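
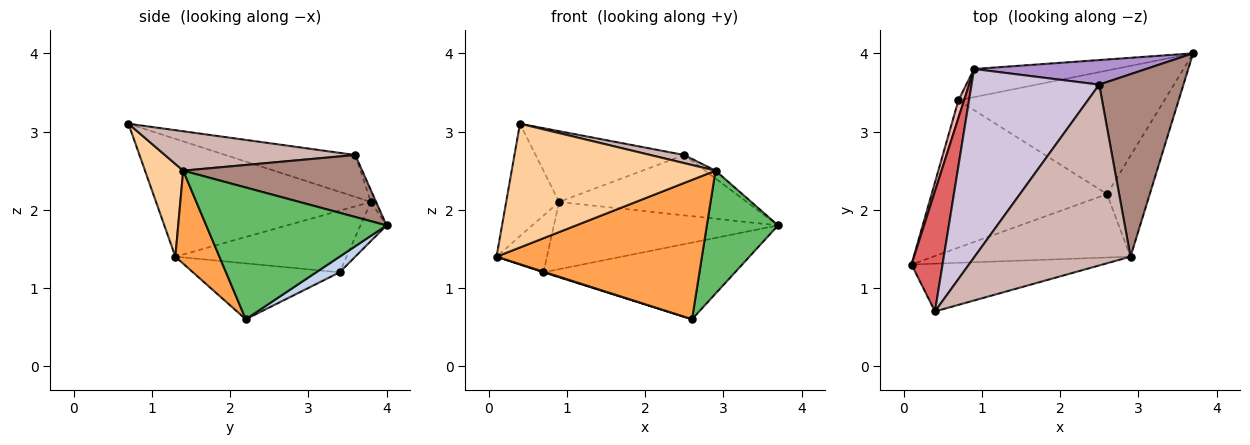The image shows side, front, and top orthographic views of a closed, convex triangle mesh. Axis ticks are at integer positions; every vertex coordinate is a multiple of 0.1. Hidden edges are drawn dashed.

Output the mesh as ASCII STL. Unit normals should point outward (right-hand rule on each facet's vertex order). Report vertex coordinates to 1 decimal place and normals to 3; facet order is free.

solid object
 facet normal -0.303 -0.004 -0.953
  outer loop
   vertex 0.7 3.4 1.2
   vertex 2.6 2.2 0.6
   vertex 0.1 1.3 1.4
  endloop
 endfacet
 facet normal 0.064 0.526 -0.848
  outer loop
   vertex 0.7 3.4 1.2
   vertex 3.7 4.0 1.8
   vertex 2.6 2.2 0.6
  endloop
 endfacet
 facet normal 0.192 -0.893 -0.406
  outer loop
   vertex 2.9 1.4 2.5
   vertex 0.1 1.3 1.4
   vertex 2.6 2.2 0.6
  endloop
 endfacet
 facet normal 0.172 -0.919 -0.355
  outer loop
   vertex 2.9 1.4 2.5
   vertex 0.4 0.7 3.1
   vertex 0.1 1.3 1.4
  endloop
 endfacet
 facet normal 0.890 -0.352 -0.289
  outer loop
   vertex 2.9 1.4 2.5
   vertex 2.6 2.2 0.6
   vertex 3.7 4.0 1.8
  endloop
 endfacet
 facet normal -0.107 0.917 -0.384
  outer loop
   vertex 0.9 3.8 2.1
   vertex 3.7 4.0 1.8
   vertex 0.7 3.4 1.2
  endloop
 endfacet
 facet normal -0.941 0.232 0.248
  outer loop
   vertex 0.9 3.8 2.1
   vertex 0.1 1.3 1.4
   vertex 0.4 0.7 3.1
  endloop
 endfacet
 facet normal -0.956 0.281 0.087
  outer loop
   vertex 0.9 3.8 2.1
   vertex 0.7 3.4 1.2
   vertex 0.1 1.3 1.4
  endloop
 endfacet
 facet normal -0.026 0.926 0.377
  outer loop
   vertex 2.5 3.6 2.7
   vertex 3.7 4.0 1.8
   vertex 0.9 3.8 2.1
  endloop
 endfacet
 facet normal -0.294 0.336 0.895
  outer loop
   vertex 2.5 3.6 2.7
   vertex 0.9 3.8 2.1
   vertex 0.4 0.7 3.1
  endloop
 endfacet
 facet normal 0.592 0.035 0.805
  outer loop
   vertex 2.5 3.6 2.7
   vertex 2.9 1.4 2.5
   vertex 3.7 4.0 1.8
  endloop
 endfacet
 facet normal 0.245 -0.044 0.969
  outer loop
   vertex 2.5 3.6 2.7
   vertex 0.4 0.7 3.1
   vertex 2.9 1.4 2.5
  endloop
 endfacet
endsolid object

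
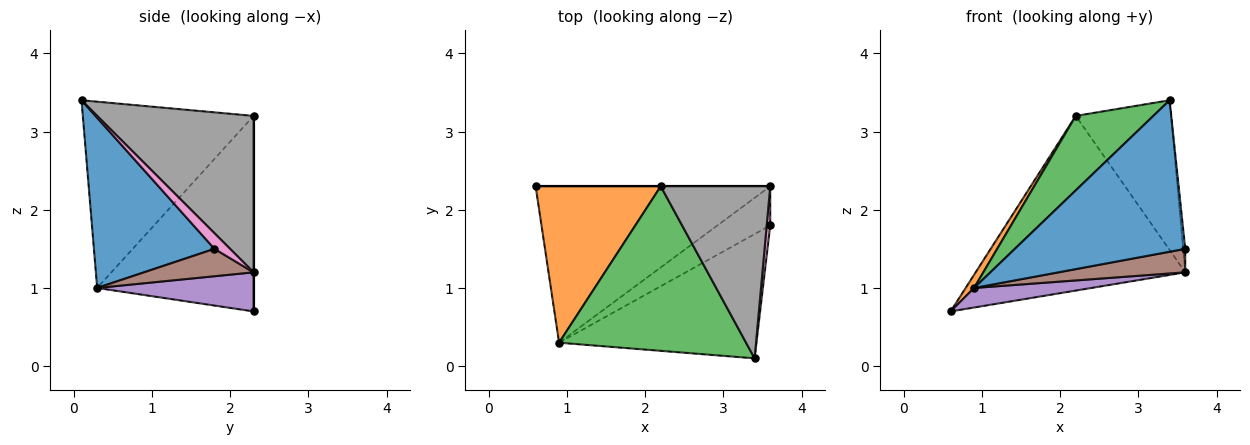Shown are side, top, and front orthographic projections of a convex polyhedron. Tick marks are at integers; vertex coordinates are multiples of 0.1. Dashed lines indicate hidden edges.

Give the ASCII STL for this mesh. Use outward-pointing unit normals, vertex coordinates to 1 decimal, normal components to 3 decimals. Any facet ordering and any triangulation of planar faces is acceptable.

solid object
 facet normal 0.480 -0.678 -0.556
  outer loop
   vertex 0.9 0.3 1.0
   vertex 3.6 1.8 1.5
   vertex 3.4 0.1 3.4
  endloop
 endfacet
 facet normal -0.841 -0.045 0.538
  outer loop
   vertex 2.2 2.3 3.2
   vertex 0.6 2.3 0.7
   vertex 0.9 0.3 1.0
  endloop
 endfacet
 facet normal -0.672 -0.305 0.675
  outer loop
   vertex 2.2 2.3 3.2
   vertex 0.9 0.3 1.0
   vertex 3.4 0.1 3.4
  endloop
 endfacet
 facet normal 0.000 1.000 0.000
  outer loop
   vertex 3.6 2.3 1.2
   vertex 0.6 2.3 0.7
   vertex 2.2 2.3 3.2
  endloop
 endfacet
 facet normal 0.163 -0.122 -0.979
  outer loop
   vertex 3.6 2.3 1.2
   vertex 0.9 0.3 1.0
   vertex 0.6 2.3 0.7
  endloop
 endfacet
 facet normal 0.406 -0.470 -0.784
  outer loop
   vertex 3.6 2.3 1.2
   vertex 3.6 1.8 1.5
   vertex 0.9 0.3 1.0
  endloop
 endfacet
 facet normal 0.967 0.132 0.220
  outer loop
   vertex 3.6 2.3 1.2
   vertex 3.4 0.1 3.4
   vertex 3.6 1.8 1.5
  endloop
 endfacet
 facet normal 0.733 0.446 0.513
  outer loop
   vertex 3.6 2.3 1.2
   vertex 2.2 2.3 3.2
   vertex 3.4 0.1 3.4
  endloop
 endfacet
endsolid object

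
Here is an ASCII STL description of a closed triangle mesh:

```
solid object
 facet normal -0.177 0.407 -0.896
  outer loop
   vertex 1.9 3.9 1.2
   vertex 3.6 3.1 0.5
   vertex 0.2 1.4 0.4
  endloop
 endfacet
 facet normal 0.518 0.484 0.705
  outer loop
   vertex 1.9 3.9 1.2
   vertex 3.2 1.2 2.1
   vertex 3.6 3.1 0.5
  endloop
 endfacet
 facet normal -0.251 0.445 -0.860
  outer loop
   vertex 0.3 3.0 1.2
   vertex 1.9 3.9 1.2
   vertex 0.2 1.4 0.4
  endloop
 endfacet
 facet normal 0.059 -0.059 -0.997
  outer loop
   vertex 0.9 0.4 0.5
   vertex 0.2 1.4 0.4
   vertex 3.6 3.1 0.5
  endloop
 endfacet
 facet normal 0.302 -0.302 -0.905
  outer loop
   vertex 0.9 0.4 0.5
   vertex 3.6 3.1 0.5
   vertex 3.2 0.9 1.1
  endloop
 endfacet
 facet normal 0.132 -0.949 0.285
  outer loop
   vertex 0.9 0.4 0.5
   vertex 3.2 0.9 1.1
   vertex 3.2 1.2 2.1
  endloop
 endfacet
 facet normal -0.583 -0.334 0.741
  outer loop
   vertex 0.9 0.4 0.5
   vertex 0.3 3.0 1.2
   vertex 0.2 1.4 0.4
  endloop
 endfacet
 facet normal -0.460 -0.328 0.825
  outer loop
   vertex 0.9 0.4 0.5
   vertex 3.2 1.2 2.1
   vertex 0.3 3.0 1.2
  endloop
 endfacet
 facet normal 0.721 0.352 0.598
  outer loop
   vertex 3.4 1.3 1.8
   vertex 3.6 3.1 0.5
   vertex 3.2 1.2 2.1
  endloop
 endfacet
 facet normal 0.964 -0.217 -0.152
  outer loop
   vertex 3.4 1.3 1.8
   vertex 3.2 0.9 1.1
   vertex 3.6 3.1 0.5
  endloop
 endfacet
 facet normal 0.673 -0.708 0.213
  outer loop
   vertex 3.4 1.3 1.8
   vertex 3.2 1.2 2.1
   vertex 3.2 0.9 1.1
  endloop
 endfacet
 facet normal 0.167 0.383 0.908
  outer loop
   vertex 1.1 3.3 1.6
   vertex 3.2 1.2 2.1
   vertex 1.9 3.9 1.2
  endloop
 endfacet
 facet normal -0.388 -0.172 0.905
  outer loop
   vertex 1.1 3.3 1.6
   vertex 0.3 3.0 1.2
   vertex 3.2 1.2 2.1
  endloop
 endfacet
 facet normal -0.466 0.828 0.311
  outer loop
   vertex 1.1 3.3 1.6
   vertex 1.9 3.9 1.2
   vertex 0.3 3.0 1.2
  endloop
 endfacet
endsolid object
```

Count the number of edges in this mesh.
21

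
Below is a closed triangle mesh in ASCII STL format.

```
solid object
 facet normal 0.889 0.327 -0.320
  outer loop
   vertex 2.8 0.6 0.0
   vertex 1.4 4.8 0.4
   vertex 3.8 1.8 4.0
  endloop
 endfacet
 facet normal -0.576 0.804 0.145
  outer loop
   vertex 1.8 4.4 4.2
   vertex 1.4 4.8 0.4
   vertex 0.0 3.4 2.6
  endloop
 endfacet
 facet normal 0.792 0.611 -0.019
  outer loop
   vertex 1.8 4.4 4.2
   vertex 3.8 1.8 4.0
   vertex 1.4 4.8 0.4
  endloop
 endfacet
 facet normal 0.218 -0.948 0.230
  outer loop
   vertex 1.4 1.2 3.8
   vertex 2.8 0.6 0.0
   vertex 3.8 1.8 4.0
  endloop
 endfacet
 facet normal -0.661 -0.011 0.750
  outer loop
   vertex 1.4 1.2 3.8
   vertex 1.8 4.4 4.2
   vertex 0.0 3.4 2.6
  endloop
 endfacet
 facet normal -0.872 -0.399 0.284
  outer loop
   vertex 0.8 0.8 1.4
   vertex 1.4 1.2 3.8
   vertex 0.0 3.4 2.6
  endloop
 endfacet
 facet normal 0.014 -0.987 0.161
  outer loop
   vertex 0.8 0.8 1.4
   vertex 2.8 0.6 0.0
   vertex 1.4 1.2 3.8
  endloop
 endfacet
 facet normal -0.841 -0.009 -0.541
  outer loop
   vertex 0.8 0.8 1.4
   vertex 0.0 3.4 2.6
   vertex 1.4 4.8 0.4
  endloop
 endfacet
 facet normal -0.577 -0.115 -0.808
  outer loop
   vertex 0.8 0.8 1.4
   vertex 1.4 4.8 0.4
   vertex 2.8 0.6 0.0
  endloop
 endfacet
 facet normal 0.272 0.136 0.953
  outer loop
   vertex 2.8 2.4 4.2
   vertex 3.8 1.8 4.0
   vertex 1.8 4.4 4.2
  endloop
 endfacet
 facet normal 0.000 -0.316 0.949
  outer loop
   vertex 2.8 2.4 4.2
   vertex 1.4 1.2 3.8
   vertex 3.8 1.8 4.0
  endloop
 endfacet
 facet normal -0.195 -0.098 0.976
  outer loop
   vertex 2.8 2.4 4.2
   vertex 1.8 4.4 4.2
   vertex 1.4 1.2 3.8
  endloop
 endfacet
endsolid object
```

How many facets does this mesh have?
12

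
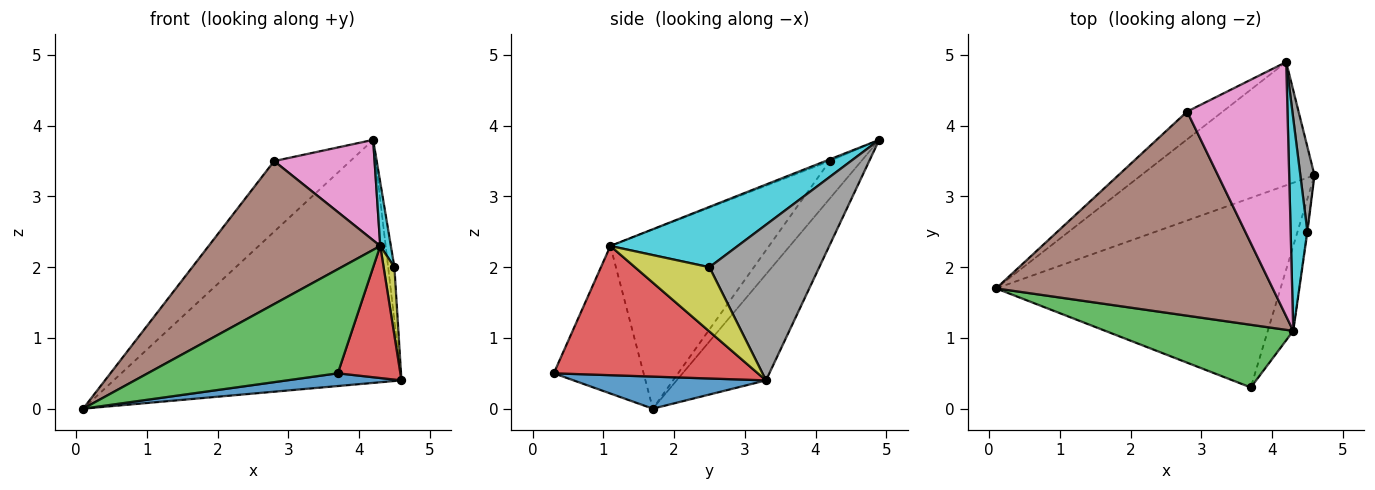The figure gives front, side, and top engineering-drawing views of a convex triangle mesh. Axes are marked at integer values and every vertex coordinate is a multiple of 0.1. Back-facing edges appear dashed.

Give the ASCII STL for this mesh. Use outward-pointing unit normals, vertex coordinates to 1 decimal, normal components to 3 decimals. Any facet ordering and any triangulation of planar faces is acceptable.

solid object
 facet normal 0.112 -0.067 -0.991
  outer loop
   vertex 3.7 0.3 0.5
   vertex 0.1 1.7 0.0
   vertex 4.6 3.3 0.4
  endloop
 endfacet
 facet normal -0.267 0.860 -0.436
  outer loop
   vertex 4.2 4.9 3.8
   vertex 4.6 3.3 0.4
   vertex 0.1 1.7 0.0
  endloop
 endfacet
 facet normal -0.375 -0.794 0.478
  outer loop
   vertex 4.3 1.1 2.3
   vertex 0.1 1.7 0.0
   vertex 3.7 0.3 0.5
  endloop
 endfacet
 facet normal 0.940 -0.288 -0.185
  outer loop
   vertex 4.3 1.1 2.3
   vertex 3.7 0.3 0.5
   vertex 4.6 3.3 0.4
  endloop
 endfacet
 facet normal -0.361 0.868 -0.342
  outer loop
   vertex 2.8 4.2 3.5
   vertex 4.2 4.9 3.8
   vertex 0.1 1.7 0.0
  endloop
 endfacet
 facet normal -0.469 -0.507 0.724
  outer loop
   vertex 2.8 4.2 3.5
   vertex 0.1 1.7 0.0
   vertex 4.3 1.1 2.3
  endloop
 endfacet
 facet normal -0.016 -0.367 0.930
  outer loop
   vertex 2.8 4.2 3.5
   vertex 4.3 1.1 2.3
   vertex 4.2 4.9 3.8
  endloop
 endfacet
 facet normal 0.994 0.056 0.090
  outer loop
   vertex 4.5 2.5 2.0
   vertex 4.6 3.3 0.4
   vertex 4.2 4.9 3.8
  endloop
 endfacet
 facet normal 0.990 -0.143 -0.010
  outer loop
   vertex 4.5 2.5 2.0
   vertex 4.3 1.1 2.3
   vertex 4.6 3.3 0.4
  endloop
 endfacet
 facet normal 0.960 -0.080 0.267
  outer loop
   vertex 4.5 2.5 2.0
   vertex 4.2 4.9 3.8
   vertex 4.3 1.1 2.3
  endloop
 endfacet
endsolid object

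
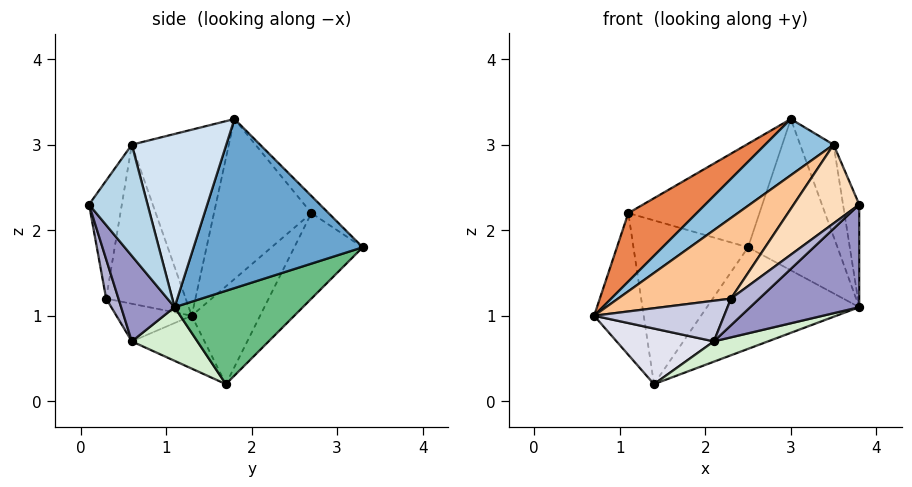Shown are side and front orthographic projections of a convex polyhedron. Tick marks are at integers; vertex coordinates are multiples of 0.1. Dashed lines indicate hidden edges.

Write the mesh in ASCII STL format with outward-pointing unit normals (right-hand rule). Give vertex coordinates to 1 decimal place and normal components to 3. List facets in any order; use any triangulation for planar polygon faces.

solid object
 facet normal 0.871 0.461 0.170
  outer loop
   vertex 3.8 1.1 1.1
   vertex 2.5 3.3 1.8
   vertex 3.0 1.8 3.3
  endloop
 endfacet
 facet normal -0.595 -0.419 0.686
  outer loop
   vertex 3.5 0.6 3.0
   vertex 3.0 1.8 3.3
   vertex 0.7 1.3 1.0
  endloop
 endfacet
 facet normal 0.941 0.261 0.217
  outer loop
   vertex 3.5 0.6 3.0
   vertex 3.8 0.1 2.3
   vertex 3.8 1.1 1.1
  endloop
 endfacet
 facet normal 0.917 0.325 0.230
  outer loop
   vertex 3.5 0.6 3.0
   vertex 3.8 1.1 1.1
   vertex 3.0 1.8 3.3
  endloop
 endfacet
 facet normal -0.595 -0.418 0.686
  outer loop
   vertex 1.1 2.7 2.2
   vertex 0.7 1.3 1.0
   vertex 3.0 1.8 3.3
  endloop
 endfacet
 facet normal -0.090 0.689 0.719
  outer loop
   vertex 1.1 2.7 2.2
   vertex 3.0 1.8 3.3
   vertex 2.5 3.3 1.8
  endloop
 endfacet
 facet normal -0.511 -0.725 0.462
  outer loop
   vertex 2.3 0.3 1.2
   vertex 3.5 0.6 3.0
   vertex 0.7 1.3 1.0
  endloop
 endfacet
 facet normal -0.408 -0.816 0.408
  outer loop
   vertex 2.3 0.3 1.2
   vertex 3.8 0.1 2.3
   vertex 3.5 0.6 3.0
  endloop
 endfacet
 facet normal 0.411 0.488 -0.770
  outer loop
   vertex 1.4 1.7 0.2
   vertex 2.5 3.3 1.8
   vertex 3.8 1.1 1.1
  endloop
 endfacet
 facet normal -0.748 0.542 -0.383
  outer loop
   vertex 1.4 1.7 0.2
   vertex 0.7 1.3 1.0
   vertex 1.1 2.7 2.2
  endloop
 endfacet
 facet normal -0.457 0.766 -0.452
  outer loop
   vertex 1.4 1.7 0.2
   vertex 1.1 2.7 2.2
   vertex 2.5 3.3 1.8
  endloop
 endfacet
 facet normal 0.288 -0.238 -0.927
  outer loop
   vertex 2.1 0.6 0.7
   vertex 1.4 1.7 0.2
   vertex 3.8 1.1 1.1
  endloop
 endfacet
 facet normal 0.352 -0.719 -0.599
  outer loop
   vertex 2.1 0.6 0.7
   vertex 3.8 1.1 1.1
   vertex 3.8 0.1 2.3
  endloop
 endfacet
 facet normal 0.325 -0.748 -0.579
  outer loop
   vertex 2.1 0.6 0.7
   vertex 3.8 0.1 2.3
   vertex 2.3 0.3 1.2
  endloop
 endfacet
 facet normal -0.477 -0.825 -0.304
  outer loop
   vertex 2.1 0.6 0.7
   vertex 2.3 0.3 1.2
   vertex 0.7 1.3 1.0
  endloop
 endfacet
 facet normal -0.440 -0.588 -0.679
  outer loop
   vertex 2.1 0.6 0.7
   vertex 0.7 1.3 1.0
   vertex 1.4 1.7 0.2
  endloop
 endfacet
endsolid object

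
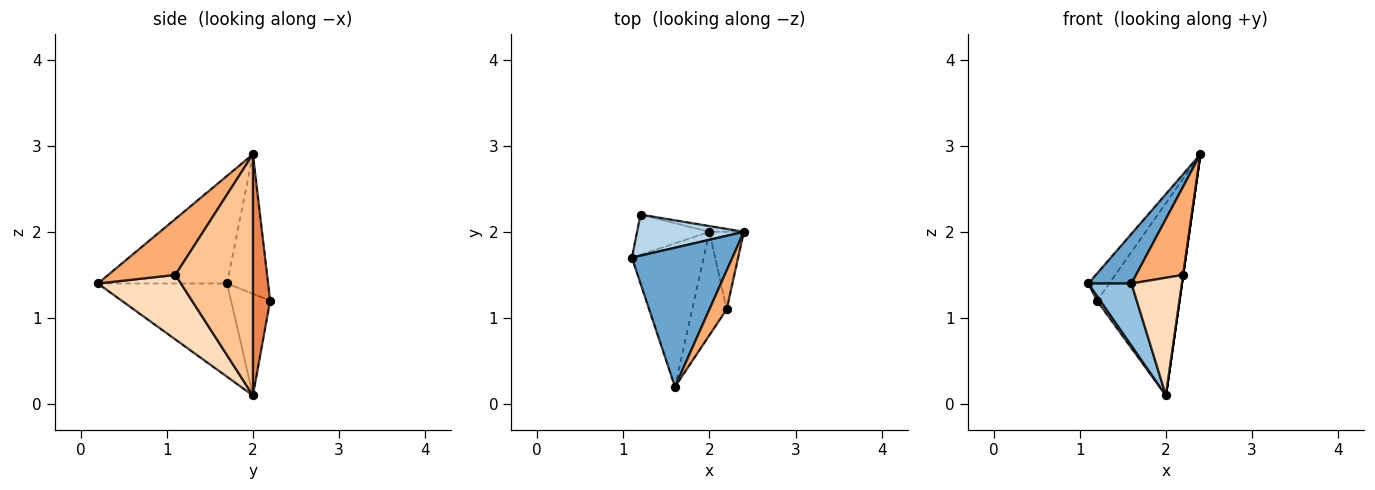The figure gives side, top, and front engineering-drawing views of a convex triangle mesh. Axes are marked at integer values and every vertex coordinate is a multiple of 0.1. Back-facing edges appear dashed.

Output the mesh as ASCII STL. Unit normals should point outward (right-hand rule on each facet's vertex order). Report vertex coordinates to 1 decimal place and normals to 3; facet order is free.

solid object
 facet normal -0.710 -0.237 0.663
  outer loop
   vertex 1.6 0.2 1.4
   vertex 2.4 2.0 2.9
   vertex 1.1 1.7 1.4
  endloop
 endfacet
 facet normal -0.766 -0.255 -0.589
  outer loop
   vertex 2.0 2.0 0.1
   vertex 1.6 0.2 1.4
   vertex 1.1 1.7 1.4
  endloop
 endfacet
 facet normal -0.737 0.373 0.564
  outer loop
   vertex 1.2 2.2 1.2
   vertex 1.1 1.7 1.4
   vertex 2.4 2.0 2.9
  endloop
 endfacet
 facet normal -0.813 -0.069 -0.579
  outer loop
   vertex 1.2 2.2 1.2
   vertex 2.0 2.0 0.1
   vertex 1.1 1.7 1.4
  endloop
 endfacet
 facet normal 0.204 0.978 -0.029
  outer loop
   vertex 1.2 2.2 1.2
   vertex 2.4 2.0 2.9
   vertex 2.0 2.0 0.1
  endloop
 endfacet
 facet normal 0.794 -0.557 0.244
  outer loop
   vertex 2.2 1.1 1.5
   vertex 2.4 2.0 2.9
   vertex 1.6 0.2 1.4
  endloop
 endfacet
 facet normal 0.990 0.000 -0.141
  outer loop
   vertex 2.2 1.1 1.5
   vertex 2.0 2.0 0.1
   vertex 2.4 2.0 2.9
  endloop
 endfacet
 facet normal 0.778 -0.472 -0.415
  outer loop
   vertex 2.2 1.1 1.5
   vertex 1.6 0.2 1.4
   vertex 2.0 2.0 0.1
  endloop
 endfacet
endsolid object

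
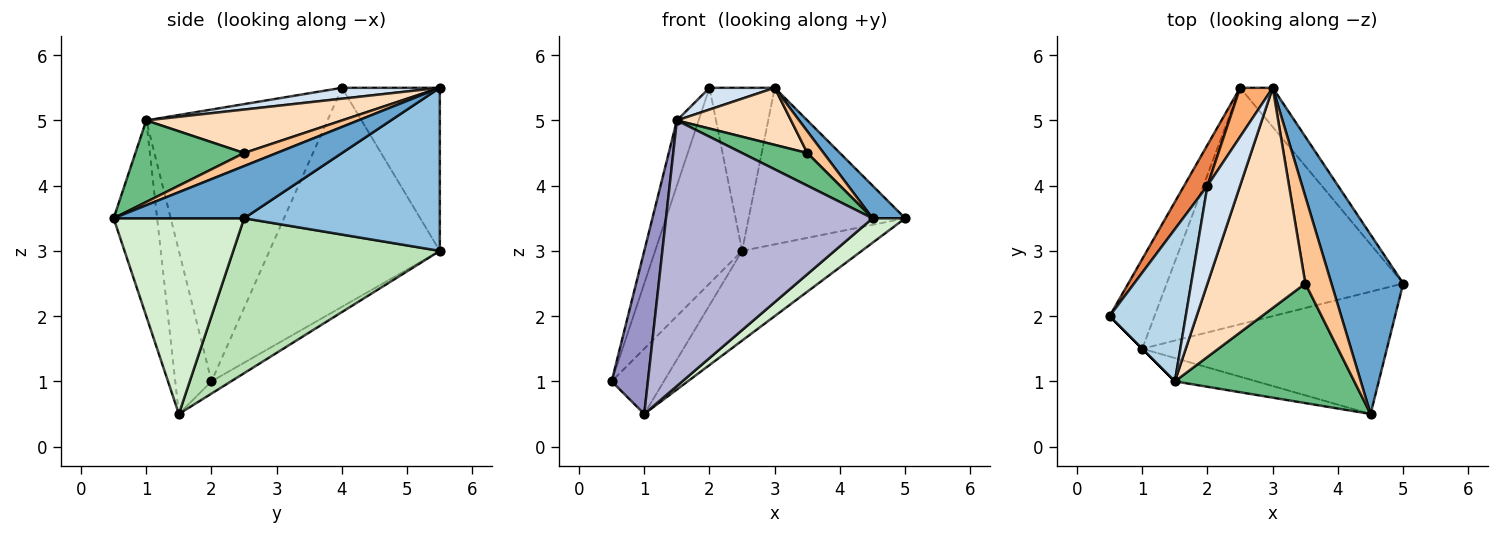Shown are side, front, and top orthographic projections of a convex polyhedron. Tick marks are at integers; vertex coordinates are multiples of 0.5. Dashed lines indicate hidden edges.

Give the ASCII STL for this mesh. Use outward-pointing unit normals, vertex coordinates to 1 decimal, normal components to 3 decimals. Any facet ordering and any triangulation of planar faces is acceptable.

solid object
 facet normal 0.582 -0.145 0.800
  outer loop
   vertex 4.5 0.5 3.5
   vertex 5.0 2.5 3.5
   vertex 3.0 5.5 5.5
  endloop
 endfacet
 facet normal 0.772 0.617 -0.154
  outer loop
   vertex 2.5 5.5 3.0
   vertex 3.0 5.5 5.5
   vertex 5.0 2.5 3.5
  endloop
 endfacet
 facet normal -0.957 0.115 0.268
  outer loop
   vertex 2.0 4.0 5.5
   vertex 0.5 2.0 1.0
   vertex 1.5 1.0 5.0
  endloop
 endfacet
 facet normal 0.309 -0.206 0.928
  outer loop
   vertex 2.0 4.0 5.5
   vertex 1.5 1.0 5.0
   vertex 3.0 5.5 5.5
  endloop
 endfacet
 facet normal -0.887 0.453 0.094
  outer loop
   vertex 2.0 4.0 5.5
   vertex 2.5 5.5 3.0
   vertex 0.5 2.0 1.0
  endloop
 endfacet
 facet normal -0.821 0.547 0.164
  outer loop
   vertex 2.0 4.0 5.5
   vertex 3.0 5.5 5.5
   vertex 2.5 5.5 3.0
  endloop
 endfacet
 facet normal 0.436 -0.218 0.873
  outer loop
   vertex 3.5 2.5 4.5
   vertex 4.5 0.5 3.5
   vertex 3.0 5.5 5.5
  endloop
 endfacet
 facet normal 0.395 -0.231 0.889
  outer loop
   vertex 3.5 2.5 4.5
   vertex 3.0 5.5 5.5
   vertex 1.5 1.0 5.0
  endloop
 endfacet
 facet normal 0.402 -0.241 0.884
  outer loop
   vertex 3.5 2.5 4.5
   vertex 1.5 1.0 5.0
   vertex 4.5 0.5 3.5
  endloop
 endfacet
 facet normal -0.215 0.574 -0.790
  outer loop
   vertex 1.0 1.5 0.5
   vertex 0.5 2.0 1.0
   vertex 2.5 5.5 3.0
  endloop
 endfacet
 facet normal 0.522 0.302 -0.797
  outer loop
   vertex 1.0 1.5 0.5
   vertex 2.5 5.5 3.0
   vertex 5.0 2.5 3.5
  endloop
 endfacet
 facet normal 0.617 -0.154 -0.772
  outer loop
   vertex 1.0 1.5 0.5
   vertex 5.0 2.5 3.5
   vertex 4.5 0.5 3.5
  endloop
 endfacet
 facet normal -0.707 -0.707 0.000
  outer loop
   vertex 1.0 1.5 0.5
   vertex 1.5 1.0 5.0
   vertex 0.5 2.0 1.0
  endloop
 endfacet
 facet normal -0.205 -0.975 -0.086
  outer loop
   vertex 1.0 1.5 0.5
   vertex 4.5 0.5 3.5
   vertex 1.5 1.0 5.0
  endloop
 endfacet
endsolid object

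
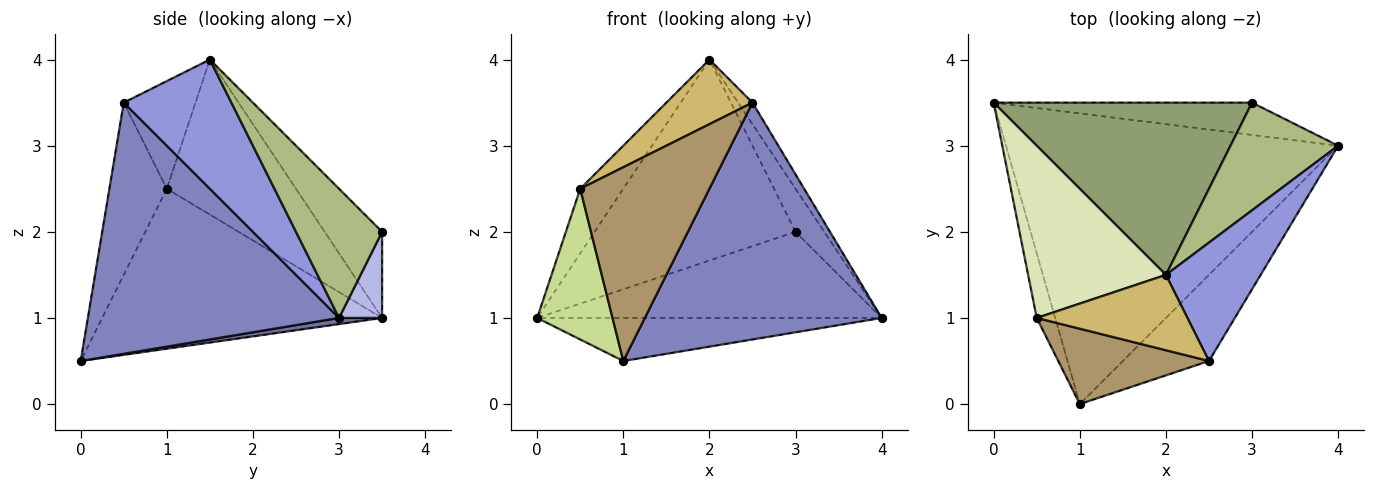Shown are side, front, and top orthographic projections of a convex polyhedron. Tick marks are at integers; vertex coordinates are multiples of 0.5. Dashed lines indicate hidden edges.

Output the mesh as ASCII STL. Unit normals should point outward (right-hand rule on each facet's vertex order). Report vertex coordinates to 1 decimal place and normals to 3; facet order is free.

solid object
 facet normal 0.018 0.147 -0.989
  outer loop
   vertex 1.0 0.0 0.5
   vertex 0.0 3.5 1.0
   vertex 4.0 3.0 1.0
  endloop
 endfacet
 facet normal 0.706 -0.666 -0.242
  outer loop
   vertex 2.5 0.5 3.5
   vertex 1.0 0.0 0.5
   vertex 4.0 3.0 1.0
  endloop
 endfacet
 facet normal 0.802 0.107 0.588
  outer loop
   vertex 2.5 0.5 3.5
   vertex 4.0 3.0 1.0
   vertex 2.0 1.5 4.0
  endloop
 endfacet
 facet normal 0.116 0.930 -0.349
  outer loop
   vertex 3.0 3.5 2.0
   vertex 4.0 3.0 1.0
   vertex 0.0 3.5 1.0
  endloop
 endfacet
 facet normal -0.212 0.742 0.636
  outer loop
   vertex 3.0 3.5 2.0
   vertex 0.0 3.5 1.0
   vertex 2.0 1.5 4.0
  endloop
 endfacet
 facet normal 0.744 0.248 0.620
  outer loop
   vertex 3.0 3.5 2.0
   vertex 2.0 1.5 4.0
   vertex 4.0 3.0 1.0
  endloop
 endfacet
 facet normal -0.960 -0.258 -0.111
  outer loop
   vertex 0.5 1.0 2.5
   vertex 0.0 3.5 1.0
   vertex 1.0 0.0 0.5
  endloop
 endfacet
 facet normal -0.725 0.242 0.645
  outer loop
   vertex 0.5 1.0 2.5
   vertex 2.0 1.5 4.0
   vertex 0.0 3.5 1.0
  endloop
 endfacet
 facet normal -0.383 -0.861 0.335
  outer loop
   vertex 0.5 1.0 2.5
   vertex 1.0 0.0 0.5
   vertex 2.5 0.5 3.5
  endloop
 endfacet
 facet normal -0.477 -0.572 0.667
  outer loop
   vertex 0.5 1.0 2.5
   vertex 2.5 0.5 3.5
   vertex 2.0 1.5 4.0
  endloop
 endfacet
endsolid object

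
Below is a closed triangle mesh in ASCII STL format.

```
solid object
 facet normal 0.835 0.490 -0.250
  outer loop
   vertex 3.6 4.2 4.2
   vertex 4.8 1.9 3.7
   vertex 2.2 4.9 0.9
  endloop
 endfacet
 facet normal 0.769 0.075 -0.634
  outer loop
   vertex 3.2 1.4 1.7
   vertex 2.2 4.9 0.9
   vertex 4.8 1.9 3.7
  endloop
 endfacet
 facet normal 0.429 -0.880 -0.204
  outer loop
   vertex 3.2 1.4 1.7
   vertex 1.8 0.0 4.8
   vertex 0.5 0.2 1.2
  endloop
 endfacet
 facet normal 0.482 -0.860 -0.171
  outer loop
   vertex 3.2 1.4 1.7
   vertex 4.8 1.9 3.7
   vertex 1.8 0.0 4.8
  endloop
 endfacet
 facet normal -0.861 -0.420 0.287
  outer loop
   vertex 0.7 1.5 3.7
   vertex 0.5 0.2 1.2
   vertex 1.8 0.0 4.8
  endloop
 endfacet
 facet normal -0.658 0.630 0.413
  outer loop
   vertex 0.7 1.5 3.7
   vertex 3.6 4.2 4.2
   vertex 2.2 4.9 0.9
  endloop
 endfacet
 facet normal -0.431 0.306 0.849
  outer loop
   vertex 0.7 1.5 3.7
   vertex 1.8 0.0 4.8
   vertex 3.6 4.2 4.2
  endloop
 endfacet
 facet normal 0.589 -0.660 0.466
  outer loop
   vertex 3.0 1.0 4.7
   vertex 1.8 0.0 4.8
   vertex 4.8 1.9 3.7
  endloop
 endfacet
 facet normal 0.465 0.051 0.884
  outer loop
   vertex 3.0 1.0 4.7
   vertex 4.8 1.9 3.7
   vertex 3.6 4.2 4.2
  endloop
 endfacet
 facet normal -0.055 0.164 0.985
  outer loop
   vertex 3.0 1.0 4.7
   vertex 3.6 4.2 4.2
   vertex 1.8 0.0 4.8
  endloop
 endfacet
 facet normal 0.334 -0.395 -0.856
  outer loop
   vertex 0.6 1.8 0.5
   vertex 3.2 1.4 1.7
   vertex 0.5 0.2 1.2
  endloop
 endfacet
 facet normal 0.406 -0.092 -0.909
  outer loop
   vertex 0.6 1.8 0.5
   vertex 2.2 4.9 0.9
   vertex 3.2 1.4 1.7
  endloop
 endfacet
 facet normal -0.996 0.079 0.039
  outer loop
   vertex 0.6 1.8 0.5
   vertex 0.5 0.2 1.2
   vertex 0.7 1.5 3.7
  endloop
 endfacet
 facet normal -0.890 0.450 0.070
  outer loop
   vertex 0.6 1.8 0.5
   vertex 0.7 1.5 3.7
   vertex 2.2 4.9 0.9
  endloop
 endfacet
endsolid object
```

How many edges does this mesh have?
21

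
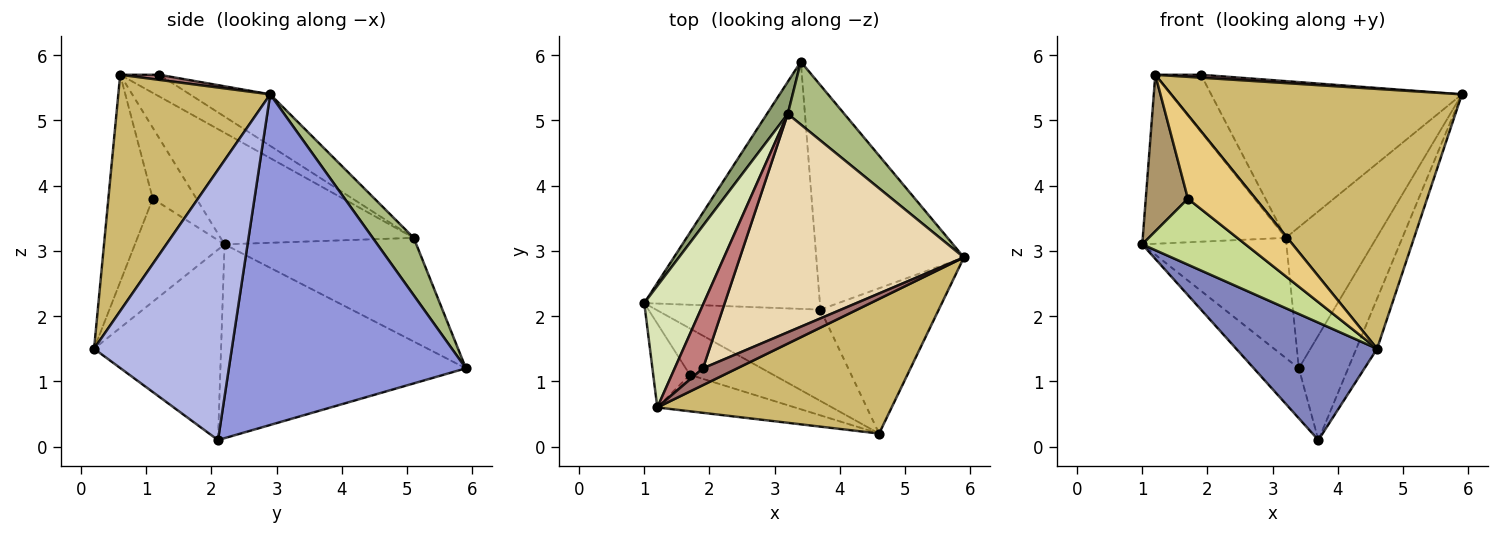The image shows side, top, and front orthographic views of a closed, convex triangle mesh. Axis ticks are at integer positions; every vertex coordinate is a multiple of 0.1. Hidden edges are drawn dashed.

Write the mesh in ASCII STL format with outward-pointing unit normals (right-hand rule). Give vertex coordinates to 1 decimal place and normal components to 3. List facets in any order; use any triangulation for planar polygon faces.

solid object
 facet normal -0.734 0.135 -0.665
  outer loop
   vertex 3.7 2.1 0.1
   vertex 1.0 2.2 3.1
   vertex 3.4 5.9 1.2
  endloop
 endfacet
 facet normal -0.580 -0.643 -0.500
  outer loop
   vertex 3.7 2.1 0.1
   vertex 4.6 0.2 1.5
   vertex 1.0 2.2 3.1
  endloop
 endfacet
 facet normal 0.897 0.187 -0.401
  outer loop
   vertex 3.7 2.1 0.1
   vertex 3.4 5.9 1.2
   vertex 5.9 2.9 5.4
  endloop
 endfacet
 facet normal 0.907 0.137 -0.397
  outer loop
   vertex 3.7 2.1 0.1
   vertex 5.9 2.9 5.4
   vertex 4.6 0.2 1.5
  endloop
 endfacet
 facet normal -0.789 0.593 0.158
  outer loop
   vertex 3.2 5.1 3.2
   vertex 3.4 5.9 1.2
   vertex 1.0 2.2 3.1
  endloop
 endfacet
 facet normal 0.382 0.844 0.376
  outer loop
   vertex 3.2 5.1 3.2
   vertex 5.9 2.9 5.4
   vertex 3.4 5.9 1.2
  endloop
 endfacet
 facet normal -0.579 -0.667 -0.469
  outer loop
   vertex 1.7 1.1 3.8
   vertex 1.0 2.2 3.1
   vertex 4.6 0.2 1.5
  endloop
 endfacet
 facet normal -0.739 0.547 0.393
  outer loop
   vertex 1.2 0.6 5.7
   vertex 3.2 5.1 3.2
   vertex 1.0 2.2 3.1
  endloop
 endfacet
 facet normal -0.674 -0.651 -0.349
  outer loop
   vertex 1.2 0.6 5.7
   vertex 1.0 2.2 3.1
   vertex 1.7 1.1 3.8
  endloop
 endfacet
 facet normal 0.421 -0.805 0.417
  outer loop
   vertex 1.2 0.6 5.7
   vertex 4.6 0.2 1.5
   vertex 5.9 2.9 5.4
  endloop
 endfacet
 facet normal -0.515 -0.786 -0.342
  outer loop
   vertex 1.2 0.6 5.7
   vertex 1.7 1.1 3.8
   vertex 4.6 0.2 1.5
  endloop
 endfacet
 facet normal -0.184 0.573 0.799
  outer loop
   vertex 1.9 1.2 5.7
   vertex 5.9 2.9 5.4
   vertex 3.2 5.1 3.2
  endloop
 endfacet
 facet normal 0.145 -0.169 0.975
  outer loop
   vertex 1.9 1.2 5.7
   vertex 1.2 0.6 5.7
   vertex 5.9 2.9 5.4
  endloop
 endfacet
 facet normal -0.497 0.580 0.646
  outer loop
   vertex 1.9 1.2 5.7
   vertex 3.2 5.1 3.2
   vertex 1.2 0.6 5.7
  endloop
 endfacet
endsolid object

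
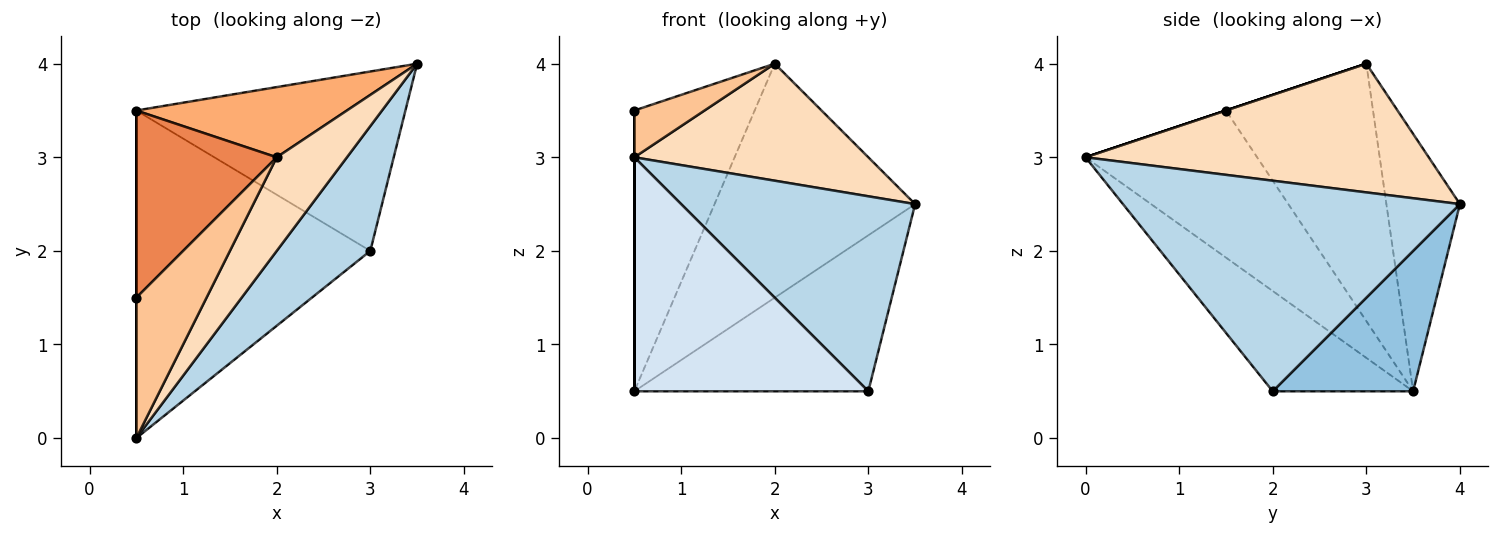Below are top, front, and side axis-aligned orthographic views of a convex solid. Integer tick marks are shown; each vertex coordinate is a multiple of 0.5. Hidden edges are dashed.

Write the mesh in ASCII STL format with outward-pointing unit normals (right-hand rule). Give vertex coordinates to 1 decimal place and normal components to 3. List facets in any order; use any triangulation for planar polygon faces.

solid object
 facet normal -1.000 0.000 0.000
  outer loop
   vertex 0.5 0.0 3.0
   vertex 0.5 1.5 3.5
   vertex 0.5 3.5 0.5
  endloop
 endfacet
 facet normal 0.366 0.611 -0.702
  outer loop
   vertex 3.0 2.0 0.5
   vertex 0.5 3.5 0.5
   vertex 3.5 4.0 2.5
  endloop
 endfacet
 facet normal 0.772 -0.536 0.343
  outer loop
   vertex 3.0 2.0 0.5
   vertex 3.5 4.0 2.5
   vertex 0.5 0.0 3.0
  endloop
 endfacet
 facet normal -0.329 -0.549 -0.768
  outer loop
   vertex 3.0 2.0 0.5
   vertex 0.5 0.0 3.0
   vertex 0.5 3.5 0.5
  endloop
 endfacet
 facet normal -0.713 0.583 0.389
  outer loop
   vertex 2.0 3.0 4.0
   vertex 0.5 3.5 0.5
   vertex 0.5 1.5 3.5
  endloop
 endfacet
 facet normal -0.331 0.904 0.271
  outer loop
   vertex 2.0 3.0 4.0
   vertex 3.5 4.0 2.5
   vertex 0.5 3.5 0.5
  endloop
 endfacet
 facet normal 0.000 -0.316 0.949
  outer loop
   vertex 2.0 3.0 4.0
   vertex 0.5 1.5 3.5
   vertex 0.5 0.0 3.0
  endloop
 endfacet
 facet normal 0.753 -0.514 0.411
  outer loop
   vertex 2.0 3.0 4.0
   vertex 0.5 0.0 3.0
   vertex 3.5 4.0 2.5
  endloop
 endfacet
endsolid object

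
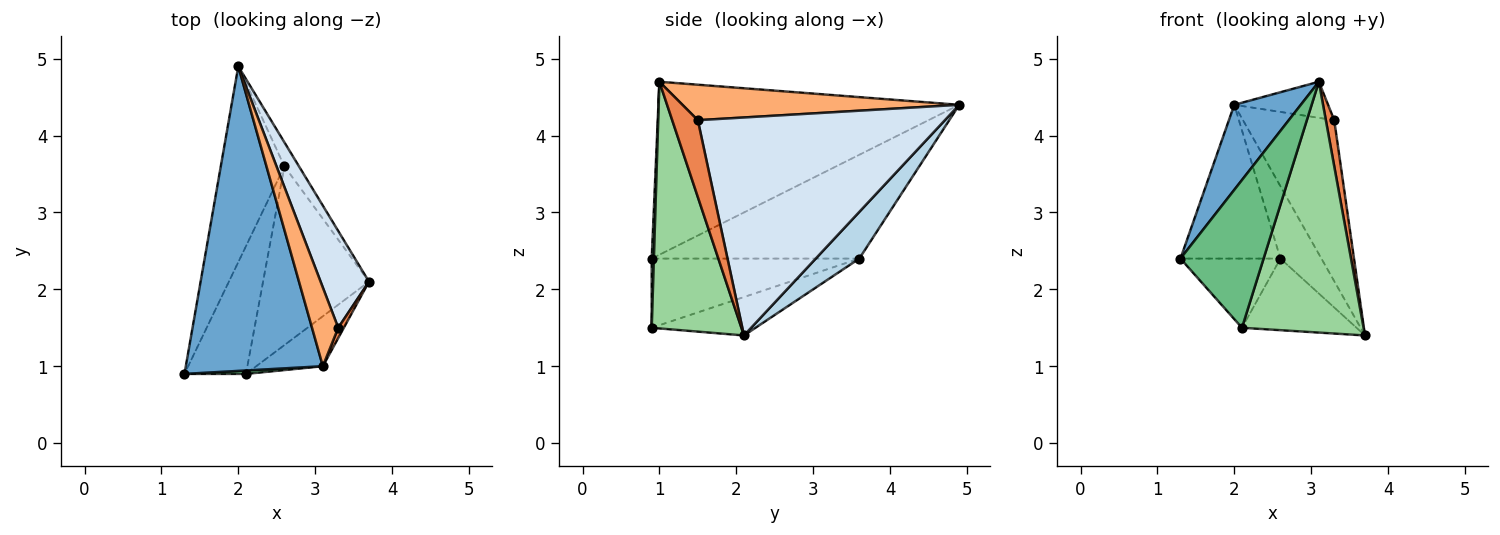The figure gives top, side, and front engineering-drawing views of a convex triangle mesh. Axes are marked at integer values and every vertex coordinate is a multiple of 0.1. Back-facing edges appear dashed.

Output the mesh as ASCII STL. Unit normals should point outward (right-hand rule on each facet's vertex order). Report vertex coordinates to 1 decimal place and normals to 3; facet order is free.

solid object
 facet normal -0.772 -0.171 0.612
  outer loop
   vertex 3.1 1.0 4.7
   vertex 2.0 4.9 4.4
   vertex 1.3 0.9 2.4
  endloop
 endfacet
 facet normal -0.789 0.380 -0.483
  outer loop
   vertex 2.6 3.6 2.4
   vertex 1.3 0.9 2.4
   vertex 2.0 4.9 4.4
  endloop
 endfacet
 facet normal 0.710 0.668 -0.221
  outer loop
   vertex 2.6 3.6 2.4
   vertex 2.0 4.9 4.4
   vertex 3.7 2.1 1.4
  endloop
 endfacet
 facet normal 0.918 0.339 0.204
  outer loop
   vertex 3.3 1.5 4.2
   vertex 3.7 2.1 1.4
   vertex 2.0 4.9 4.4
  endloop
 endfacet
 facet normal 0.948 -0.310 0.069
  outer loop
   vertex 3.3 1.5 4.2
   vertex 3.1 1.0 4.7
   vertex 3.7 2.1 1.4
  endloop
 endfacet
 facet normal 0.776 0.263 0.573
  outer loop
   vertex 3.3 1.5 4.2
   vertex 2.0 4.9 4.4
   vertex 3.1 1.0 4.7
  endloop
 endfacet
 facet normal -0.703 0.339 -0.625
  outer loop
   vertex 2.1 0.9 1.5
   vertex 1.3 0.9 2.4
   vertex 2.6 3.6 2.4
  endloop
 endfacet
 facet normal -0.319 0.352 -0.880
  outer loop
   vertex 2.1 0.9 1.5
   vertex 2.6 3.6 2.4
   vertex 3.7 2.1 1.4
  endloop
 endfacet
 facet normal 0.026 -0.999 0.023
  outer loop
   vertex 2.1 0.9 1.5
   vertex 3.1 1.0 4.7
   vertex 1.3 0.9 2.4
  endloop
 endfacet
 facet normal 0.586 -0.795 -0.158
  outer loop
   vertex 2.1 0.9 1.5
   vertex 3.7 2.1 1.4
   vertex 3.1 1.0 4.7
  endloop
 endfacet
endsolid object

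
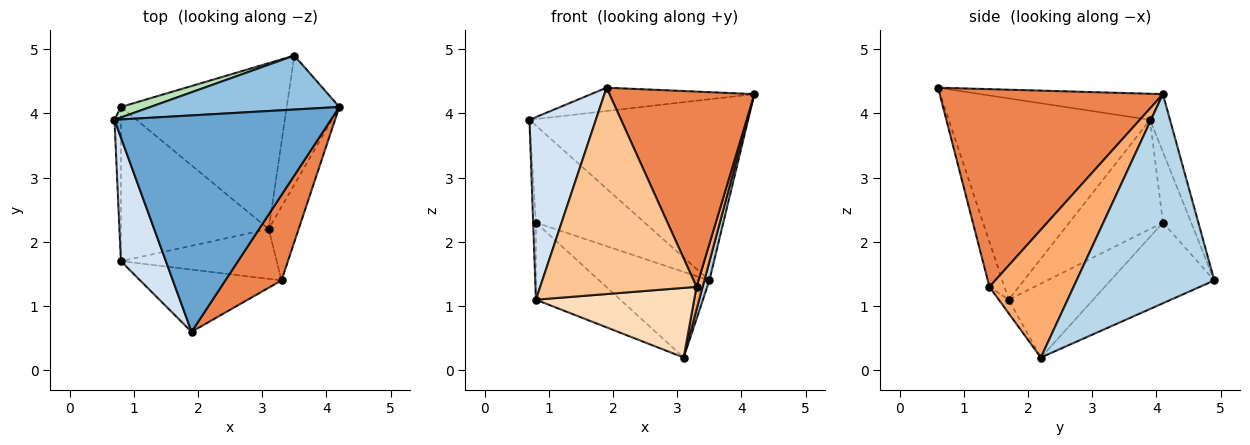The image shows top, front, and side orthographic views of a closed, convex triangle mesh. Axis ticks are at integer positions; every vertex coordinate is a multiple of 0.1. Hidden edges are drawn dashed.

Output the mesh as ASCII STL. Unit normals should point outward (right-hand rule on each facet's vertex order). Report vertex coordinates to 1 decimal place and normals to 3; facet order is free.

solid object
 facet normal -0.119 0.106 0.987
  outer loop
   vertex 1.9 0.6 4.4
   vertex 4.2 4.1 4.3
   vertex 0.7 3.9 3.9
  endloop
 endfacet
 facet normal -0.087 0.955 0.284
  outer loop
   vertex 3.5 4.9 1.4
   vertex 0.7 3.9 3.9
   vertex 4.2 4.1 4.3
  endloop
 endfacet
 facet normal 0.969 -0.035 -0.244
  outer loop
   vertex 3.5 4.9 1.4
   vertex 4.2 4.1 4.3
   vertex 3.1 2.2 0.2
  endloop
 endfacet
 facet normal -0.929 -0.306 0.208
  outer loop
   vertex 0.8 1.7 1.1
   vertex 1.9 0.6 4.4
   vertex 0.7 3.9 3.9
  endloop
 endfacet
 facet normal 0.816 -0.530 0.232
  outer loop
   vertex 3.3 1.4 1.3
   vertex 4.2 4.1 4.3
   vertex 1.9 0.6 4.4
  endloop
 endfacet
 facet normal 0.971 -0.071 -0.228
  outer loop
   vertex 3.3 1.4 1.3
   vertex 3.1 2.2 0.2
   vertex 4.2 4.1 4.3
  endloop
 endfacet
 facet normal -0.091 -0.953 -0.287
  outer loop
   vertex 3.3 1.4 1.3
   vertex 1.9 0.6 4.4
   vertex 0.8 1.7 1.1
  endloop
 endfacet
 facet normal -0.051 -0.812 -0.581
  outer loop
   vertex 3.3 1.4 1.3
   vertex 0.8 1.7 1.1
   vertex 3.1 2.2 0.2
  endloop
 endfacet
 facet normal -0.397 0.421 -0.816
  outer loop
   vertex 0.8 4.1 2.3
   vertex 3.5 4.9 1.4
   vertex 3.1 2.2 0.2
  endloop
 endfacet
 facet normal -0.408 0.408 -0.816
  outer loop
   vertex 0.8 4.1 2.3
   vertex 3.1 2.2 0.2
   vertex 0.8 1.7 1.1
  endloop
 endfacet
 facet normal -0.250 0.962 0.105
  outer loop
   vertex 0.8 4.1 2.3
   vertex 0.7 3.9 3.9
   vertex 3.5 4.9 1.4
  endloop
 endfacet
 facet normal -0.998 0.029 -0.059
  outer loop
   vertex 0.8 4.1 2.3
   vertex 0.8 1.7 1.1
   vertex 0.7 3.9 3.9
  endloop
 endfacet
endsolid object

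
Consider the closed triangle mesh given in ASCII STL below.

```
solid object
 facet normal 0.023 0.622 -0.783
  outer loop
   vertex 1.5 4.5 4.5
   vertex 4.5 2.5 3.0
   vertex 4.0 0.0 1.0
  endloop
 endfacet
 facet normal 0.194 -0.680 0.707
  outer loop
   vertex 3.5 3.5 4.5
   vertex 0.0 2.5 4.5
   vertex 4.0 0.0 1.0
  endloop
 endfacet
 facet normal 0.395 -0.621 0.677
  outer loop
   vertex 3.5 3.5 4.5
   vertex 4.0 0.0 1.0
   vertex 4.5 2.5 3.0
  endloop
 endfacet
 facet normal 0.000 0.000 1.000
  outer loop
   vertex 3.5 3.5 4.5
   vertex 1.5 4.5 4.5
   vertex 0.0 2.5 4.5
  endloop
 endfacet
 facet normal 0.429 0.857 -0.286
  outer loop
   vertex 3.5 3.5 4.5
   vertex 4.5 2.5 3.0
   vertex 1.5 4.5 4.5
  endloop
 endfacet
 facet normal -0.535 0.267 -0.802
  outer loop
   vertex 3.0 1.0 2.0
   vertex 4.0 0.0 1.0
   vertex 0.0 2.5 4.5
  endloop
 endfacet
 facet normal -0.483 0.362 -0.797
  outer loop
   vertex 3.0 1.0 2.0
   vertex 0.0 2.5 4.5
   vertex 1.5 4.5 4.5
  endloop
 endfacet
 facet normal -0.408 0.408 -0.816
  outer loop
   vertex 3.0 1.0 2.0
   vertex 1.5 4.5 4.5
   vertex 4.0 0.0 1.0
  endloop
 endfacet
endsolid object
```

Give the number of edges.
12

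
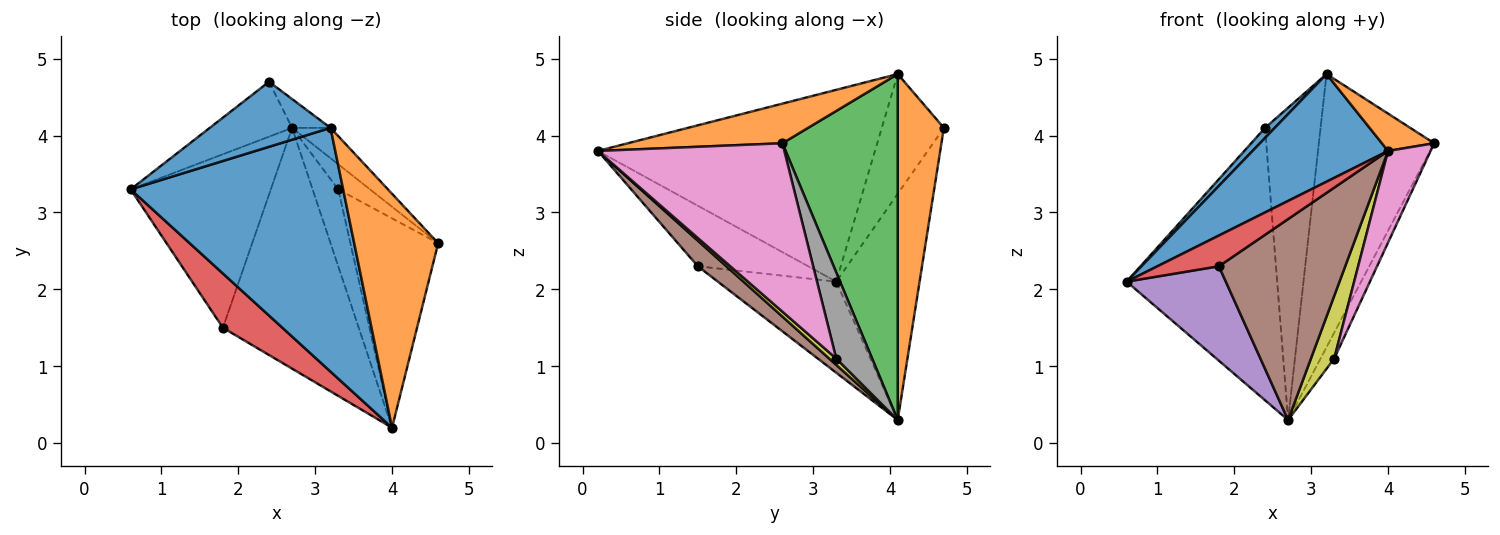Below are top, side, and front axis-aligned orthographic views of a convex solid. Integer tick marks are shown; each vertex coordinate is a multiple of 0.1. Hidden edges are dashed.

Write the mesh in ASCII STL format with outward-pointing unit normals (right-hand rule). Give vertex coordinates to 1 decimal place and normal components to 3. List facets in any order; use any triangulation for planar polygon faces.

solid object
 facet normal -0.637 -0.311 0.705
  outer loop
   vertex 3.2 4.1 4.8
   vertex 0.6 3.3 2.1
   vertex 4.0 0.2 3.8
  endloop
 endfacet
 facet normal 0.422 -0.143 0.895
  outer loop
   vertex 3.2 4.1 4.8
   vertex 4.0 0.2 3.8
   vertex 4.6 2.6 3.9
  endloop
 endfacet
 facet normal 0.705 0.705 -0.078
  outer loop
   vertex 3.2 4.1 4.8
   vertex 4.6 2.6 3.9
   vertex 2.7 4.1 0.3
  endloop
 endfacet
 facet normal -0.663 -0.369 0.652
  outer loop
   vertex 1.8 1.5 2.3
   vertex 4.0 0.2 3.8
   vertex 0.6 3.3 2.1
  endloop
 endfacet
 facet normal -0.496 -0.415 -0.763
  outer loop
   vertex 1.8 1.5 2.3
   vertex 0.6 3.3 2.1
   vertex 2.7 4.1 0.3
  endloop
 endfacet
 facet normal 0.143 -0.634 -0.760
  outer loop
   vertex 1.8 1.5 2.3
   vertex 2.7 4.1 0.3
   vertex 4.0 0.2 3.8
  endloop
 endfacet
 facet normal 0.869 -0.198 -0.453
  outer loop
   vertex 3.3 3.3 1.1
   vertex 4.6 2.6 3.9
   vertex 4.0 0.2 3.8
  endloop
 endfacet
 facet normal 0.883 0.337 -0.326
  outer loop
   vertex 3.3 3.3 1.1
   vertex 2.7 4.1 0.3
   vertex 4.6 2.6 3.9
  endloop
 endfacet
 facet normal 0.187 -0.621 -0.761
  outer loop
   vertex 3.3 3.3 1.1
   vertex 4.0 0.2 3.8
   vertex 2.7 4.1 0.3
  endloop
 endfacet
 facet normal -0.477 0.862 -0.174
  outer loop
   vertex 2.4 4.7 4.1
   vertex 2.7 4.1 0.3
   vertex 0.6 3.3 2.1
  endloop
 endfacet
 facet normal -0.700 -0.109 0.706
  outer loop
   vertex 2.4 4.7 4.1
   vertex 0.6 3.3 2.1
   vertex 3.2 4.1 4.8
  endloop
 endfacet
 facet normal 0.637 0.767 -0.071
  outer loop
   vertex 2.4 4.7 4.1
   vertex 3.2 4.1 4.8
   vertex 2.7 4.1 0.3
  endloop
 endfacet
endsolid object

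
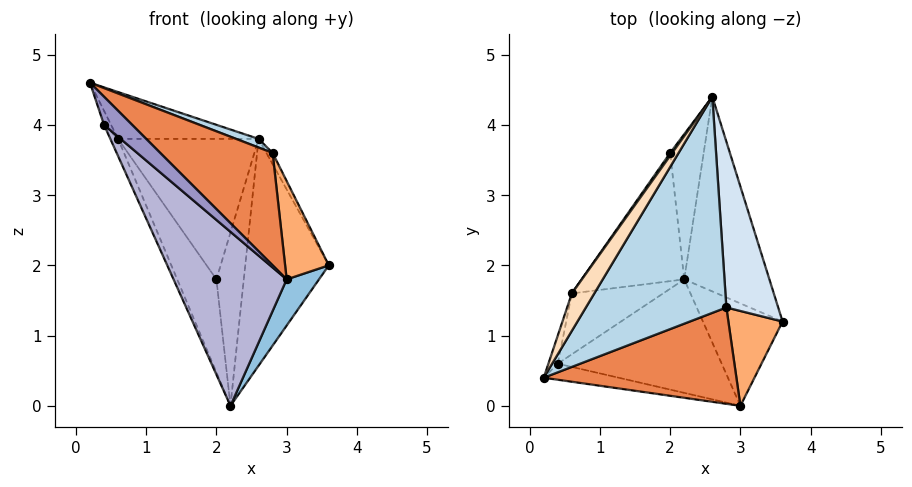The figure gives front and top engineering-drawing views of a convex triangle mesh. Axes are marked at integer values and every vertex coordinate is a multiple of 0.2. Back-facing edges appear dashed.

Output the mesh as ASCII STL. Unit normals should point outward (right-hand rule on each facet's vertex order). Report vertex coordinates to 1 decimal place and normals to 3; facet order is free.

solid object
 facet normal 0.782 0.473 -0.406
  outer loop
   vertex 2.2 1.8 0.0
   vertex 2.6 4.4 3.8
   vertex 3.6 1.2 2.0
  endloop
 endfacet
 facet normal 0.748 -0.273 -0.605
  outer loop
   vertex 3.0 0.0 1.8
   vertex 2.2 1.8 0.0
   vertex 3.6 1.2 2.0
  endloop
 endfacet
 facet normal 0.371 -0.037 0.928
  outer loop
   vertex 2.8 1.4 3.6
   vertex 2.6 4.4 3.8
   vertex 0.2 0.4 4.6
  endloop
 endfacet
 facet normal 0.896 0.030 0.444
  outer loop
   vertex 2.8 1.4 3.6
   vertex 3.6 1.2 2.0
   vertex 2.6 4.4 3.8
  endloop
 endfacet
 facet normal 0.477 -0.667 0.572
  outer loop
   vertex 2.8 1.4 3.6
   vertex 0.2 0.4 4.6
   vertex 3.0 0.0 1.8
  endloop
 endfacet
 facet normal 0.770 -0.459 0.443
  outer loop
   vertex 2.8 1.4 3.6
   vertex 3.0 0.0 1.8
   vertex 3.6 1.2 2.0
  endloop
 endfacet
 facet normal 0.746 0.511 -0.428
  outer loop
   vertex 2.0 3.6 1.8
   vertex 2.6 4.4 3.8
   vertex 2.2 1.8 0.0
  endloop
 endfacet
 facet normal -0.738 0.527 0.422
  outer loop
   vertex 0.6 1.6 3.8
   vertex 0.2 0.4 4.6
   vertex 2.6 4.4 3.8
  endloop
 endfacet
 facet normal -0.814 0.581 0.012
  outer loop
   vertex 0.6 1.6 3.8
   vertex 2.6 4.4 3.8
   vertex 2.0 3.6 1.8
  endloop
 endfacet
 facet normal -0.894 0.263 -0.363
  outer loop
   vertex 0.6 1.6 3.8
   vertex 2.0 3.6 1.8
   vertex 2.2 1.8 0.0
  endloop
 endfacet
 facet normal -0.953 0.136 -0.272
  outer loop
   vertex 0.4 0.6 4.0
   vertex 0.2 0.4 4.6
   vertex 0.6 1.6 3.8
  endloop
 endfacet
 facet normal -0.918 0.107 -0.381
  outer loop
   vertex 0.4 0.6 4.0
   vertex 0.6 1.6 3.8
   vertex 2.2 1.8 0.0
  endloop
 endfacet
 facet normal -0.527 -0.738 -0.422
  outer loop
   vertex 0.4 0.6 4.0
   vertex 3.0 0.0 1.8
   vertex 0.2 0.4 4.6
  endloop
 endfacet
 facet normal -0.548 -0.701 -0.457
  outer loop
   vertex 0.4 0.6 4.0
   vertex 2.2 1.8 0.0
   vertex 3.0 0.0 1.8
  endloop
 endfacet
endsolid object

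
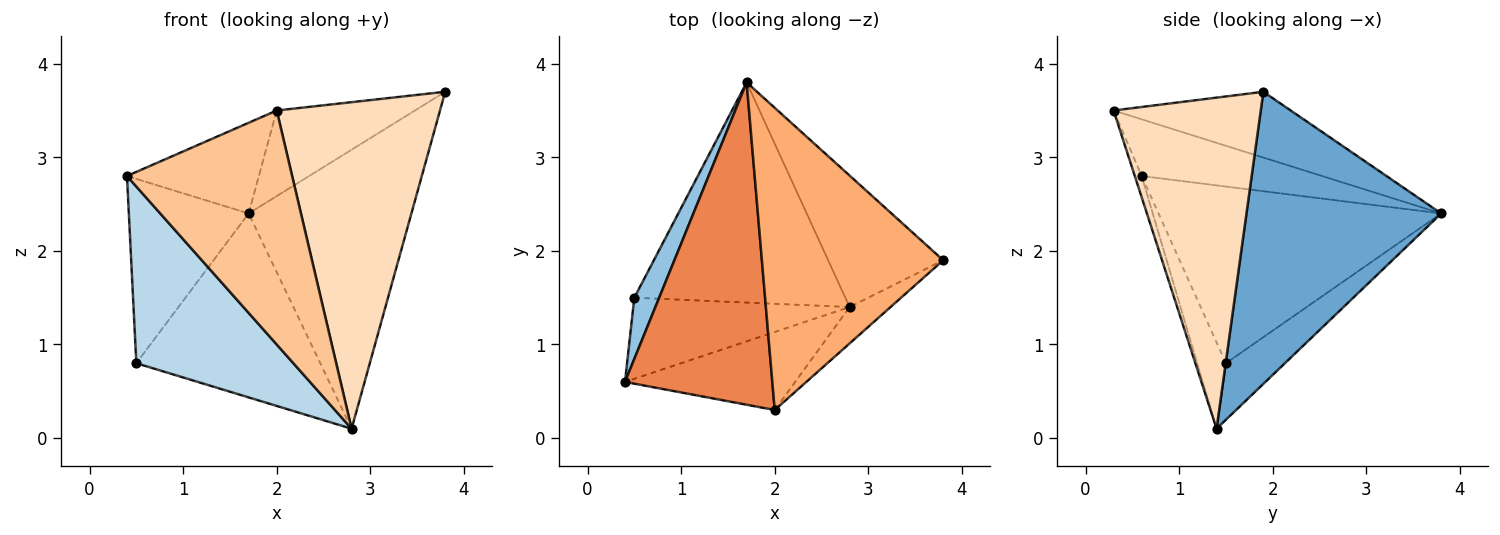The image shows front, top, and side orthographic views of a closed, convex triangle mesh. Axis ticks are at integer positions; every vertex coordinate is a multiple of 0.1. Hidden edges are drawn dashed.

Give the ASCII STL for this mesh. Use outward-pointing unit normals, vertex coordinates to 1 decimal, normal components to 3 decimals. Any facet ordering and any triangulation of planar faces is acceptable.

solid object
 facet normal 0.734 0.614 -0.289
  outer loop
   vertex 2.8 1.4 0.1
   vertex 1.7 3.8 2.4
   vertex 3.8 1.9 3.7
  endloop
 endfacet
 facet normal -0.913 0.387 0.128
  outer loop
   vertex 0.5 1.5 0.8
   vertex 0.4 0.6 2.8
   vertex 1.7 3.8 2.4
  endloop
 endfacet
 facet normal -0.164 -0.896 -0.412
  outer loop
   vertex 0.5 1.5 0.8
   vertex 2.8 1.4 0.1
   vertex 0.4 0.6 2.8
  endloop
 endfacet
 facet normal -0.201 0.628 -0.752
  outer loop
   vertex 0.5 1.5 0.8
   vertex 1.7 3.8 2.4
   vertex 2.8 1.4 0.1
  endloop
 endfacet
 facet normal -0.347 0.254 0.903
  outer loop
   vertex 2.0 0.3 3.5
   vertex 1.7 3.8 2.4
   vertex 0.4 0.6 2.8
  endloop
 endfacet
 facet normal -0.330 0.257 0.908
  outer loop
   vertex 2.0 0.3 3.5
   vertex 3.8 1.9 3.7
   vertex 1.7 3.8 2.4
  endloop
 endfacet
 facet normal -0.039 -0.948 -0.316
  outer loop
   vertex 2.0 0.3 3.5
   vertex 0.4 0.6 2.8
   vertex 2.8 1.4 0.1
  endloop
 endfacet
 facet normal 0.667 -0.740 -0.083
  outer loop
   vertex 2.0 0.3 3.5
   vertex 2.8 1.4 0.1
   vertex 3.8 1.9 3.7
  endloop
 endfacet
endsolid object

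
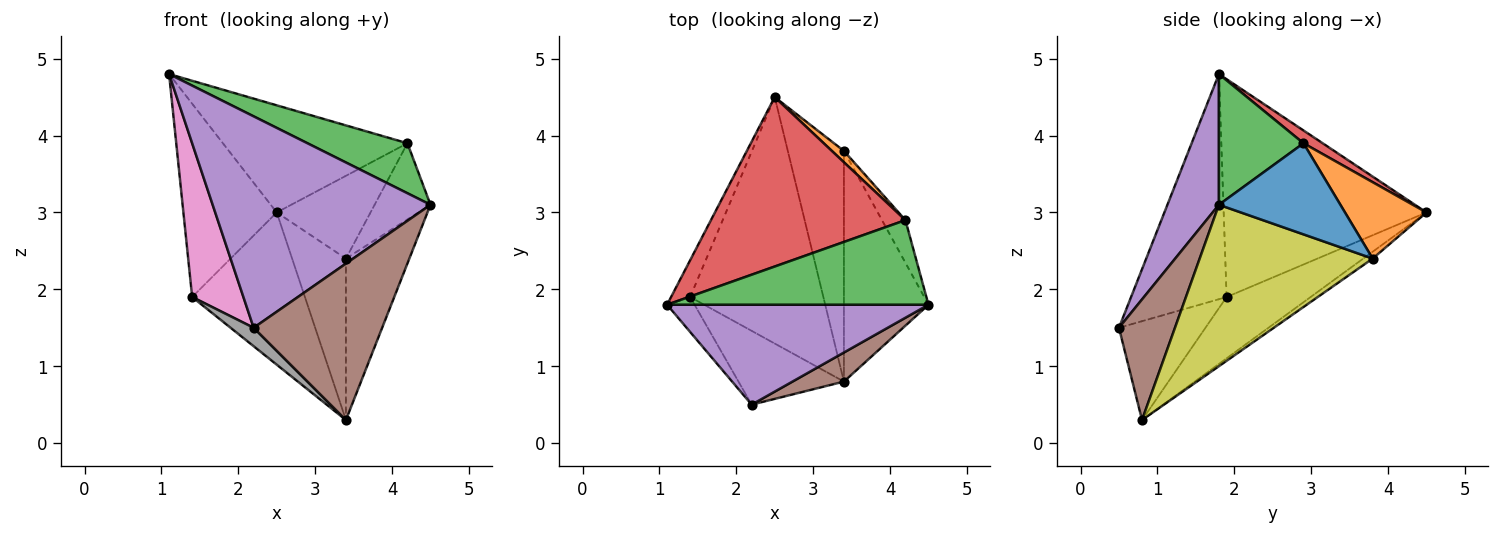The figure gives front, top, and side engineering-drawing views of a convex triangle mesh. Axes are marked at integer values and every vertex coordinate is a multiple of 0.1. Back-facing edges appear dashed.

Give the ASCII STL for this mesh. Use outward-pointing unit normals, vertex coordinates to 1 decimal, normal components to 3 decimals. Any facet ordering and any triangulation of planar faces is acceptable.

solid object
 facet normal -0.906 0.417 -0.079
  outer loop
   vertex 1.4 1.9 1.9
   vertex 1.1 1.8 4.8
   vertex 2.5 4.5 3.0
  endloop
 endfacet
 facet normal -0.365 0.489 -0.792
  outer loop
   vertex 1.4 1.9 1.9
   vertex 2.5 4.5 3.0
   vertex 3.4 0.8 0.3
  endloop
 endfacet
 facet normal 0.395 -0.467 0.791
  outer loop
   vertex 4.2 2.9 3.9
   vertex 1.1 1.8 4.8
   vertex 4.5 1.8 3.1
  endloop
 endfacet
 facet normal 0.056 0.534 0.844
  outer loop
   vertex 4.2 2.9 3.9
   vertex 2.5 4.5 3.0
   vertex 1.1 1.8 4.8
  endloop
 endfacet
 facet normal 0.209 -0.884 0.418
  outer loop
   vertex 2.2 0.5 1.5
   vertex 4.5 1.8 3.1
   vertex 1.1 1.8 4.8
  endloop
 endfacet
 facet normal 0.394 -0.904 0.168
  outer loop
   vertex 2.2 0.5 1.5
   vertex 3.4 0.8 0.3
   vertex 4.5 1.8 3.1
  endloop
 endfacet
 facet normal -0.876 -0.470 -0.107
  outer loop
   vertex 2.2 0.5 1.5
   vertex 1.1 1.8 4.8
   vertex 1.4 1.9 1.9
  endloop
 endfacet
 facet normal -0.673 -0.179 -0.718
  outer loop
   vertex 2.2 0.5 1.5
   vertex 1.4 1.9 1.9
   vertex 3.4 0.8 0.3
  endloop
 endfacet
 facet normal 0.843 0.309 -0.441
  outer loop
   vertex 3.4 3.8 2.4
   vertex 4.5 1.8 3.1
   vertex 3.4 0.8 0.3
  endloop
 endfacet
 facet normal -0.100 0.571 -0.815
  outer loop
   vertex 3.4 3.8 2.4
   vertex 3.4 0.8 0.3
   vertex 2.5 4.5 3.0
  endloop
 endfacet
 facet normal 0.885 0.407 -0.228
  outer loop
   vertex 3.4 3.8 2.4
   vertex 4.2 2.9 3.9
   vertex 4.5 1.8 3.1
  endloop
 endfacet
 facet normal 0.652 0.751 0.103
  outer loop
   vertex 3.4 3.8 2.4
   vertex 2.5 4.5 3.0
   vertex 4.2 2.9 3.9
  endloop
 endfacet
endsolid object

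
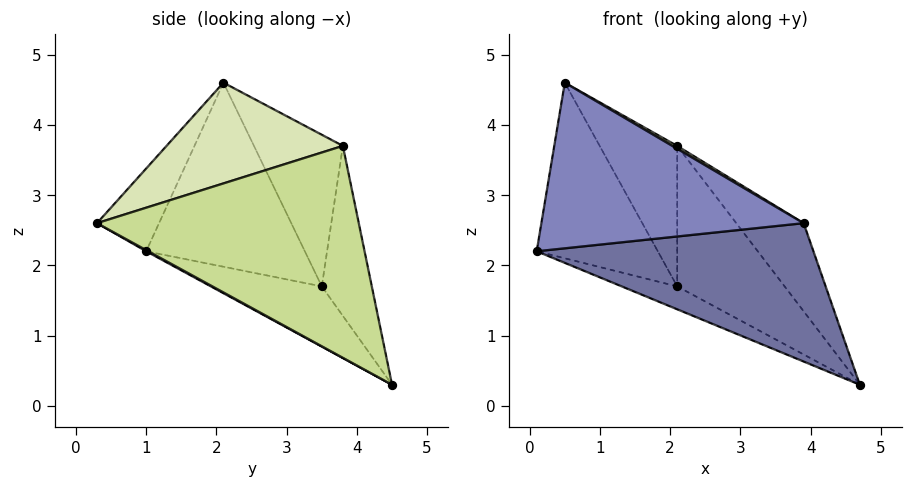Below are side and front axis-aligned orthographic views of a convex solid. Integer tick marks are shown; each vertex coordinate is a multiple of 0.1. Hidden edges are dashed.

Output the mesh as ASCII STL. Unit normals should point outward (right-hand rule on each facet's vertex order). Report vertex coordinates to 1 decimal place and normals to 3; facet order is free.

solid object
 facet normal 0.004 -0.481 -0.877
  outer loop
   vertex 3.9 0.3 2.6
   vertex 0.1 1.0 2.2
   vertex 4.7 4.5 0.3
  endloop
 endfacet
 facet normal -0.207 -0.876 0.436
  outer loop
   vertex 0.5 2.1 4.6
   vertex 0.1 1.0 2.2
   vertex 3.9 0.3 2.6
  endloop
 endfacet
 facet normal -0.535 0.267 -0.802
  outer loop
   vertex 2.1 3.5 1.7
   vertex 4.7 4.5 0.3
   vertex 0.1 1.0 2.2
  endloop
 endfacet
 facet normal -0.787 0.600 -0.144
  outer loop
   vertex 2.1 3.5 1.7
   vertex 0.1 1.0 2.2
   vertex 0.5 2.1 4.6
  endloop
 endfacet
 facet normal -0.418 0.898 -0.135
  outer loop
   vertex 2.1 3.8 3.7
   vertex 4.7 4.5 0.3
   vertex 2.1 3.5 1.7
  endloop
 endfacet
 facet normal -0.750 0.654 -0.098
  outer loop
   vertex 2.1 3.8 3.7
   vertex 2.1 3.5 1.7
   vertex 0.5 2.1 4.6
  endloop
 endfacet
 facet normal 0.759 0.195 0.621
  outer loop
   vertex 2.1 3.8 3.7
   vertex 3.9 0.3 2.6
   vertex 4.7 4.5 0.3
  endloop
 endfacet
 facet normal 0.501 -0.014 0.865
  outer loop
   vertex 2.1 3.8 3.7
   vertex 0.5 2.1 4.6
   vertex 3.9 0.3 2.6
  endloop
 endfacet
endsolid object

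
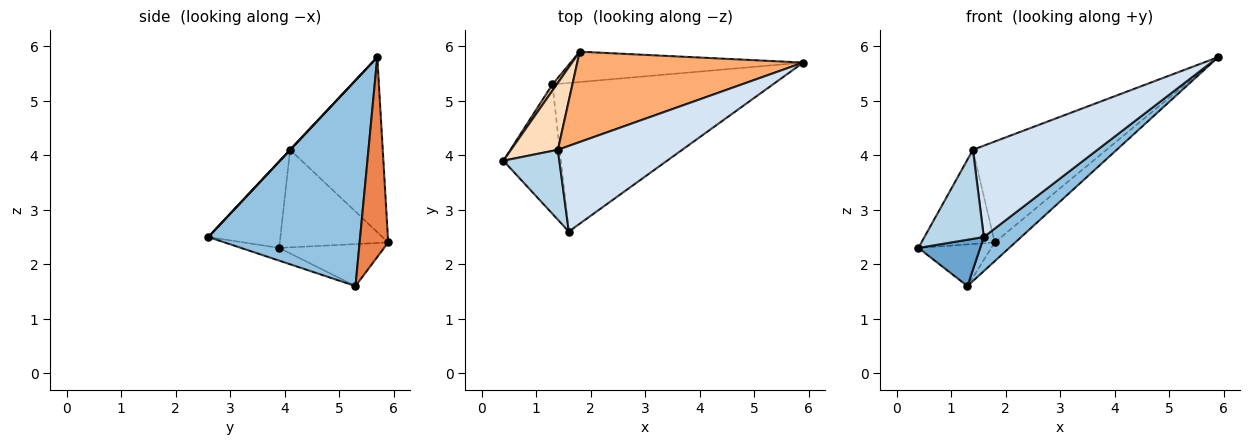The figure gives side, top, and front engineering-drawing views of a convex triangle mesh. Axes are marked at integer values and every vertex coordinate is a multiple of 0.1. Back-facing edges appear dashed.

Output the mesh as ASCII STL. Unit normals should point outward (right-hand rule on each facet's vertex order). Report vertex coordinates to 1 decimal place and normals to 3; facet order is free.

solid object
 facet normal -0.204 -0.330 -0.922
  outer loop
   vertex 1.3 5.3 1.6
   vertex 1.6 2.6 2.5
   vertex 0.4 3.9 2.3
  endloop
 endfacet
 facet normal 0.673 -0.166 -0.721
  outer loop
   vertex 1.3 5.3 1.6
   vertex 5.9 5.7 5.8
   vertex 1.6 2.6 2.5
  endloop
 endfacet
 facet normal -0.691 -0.569 0.447
  outer loop
   vertex 1.4 4.1 4.1
   vertex 0.4 3.9 2.3
   vertex 1.6 2.6 2.5
  endloop
 endfacet
 facet normal 0.001 -0.729 0.684
  outer loop
   vertex 1.4 4.1 4.1
   vertex 1.6 2.6 2.5
   vertex 5.9 5.7 5.8
  endloop
 endfacet
 facet normal 0.590 0.424 -0.687
  outer loop
   vertex 1.8 5.9 2.4
   vertex 5.9 5.7 5.8
   vertex 1.3 5.3 1.6
  endloop
 endfacet
 facet normal -0.459 0.662 0.593
  outer loop
   vertex 1.8 5.9 2.4
   vertex 1.4 4.1 4.1
   vertex 5.9 5.7 5.8
  endloop
 endfacet
 facet normal -0.818 0.569 0.085
  outer loop
   vertex 1.8 5.9 2.4
   vertex 1.3 5.3 1.6
   vertex 0.4 3.9 2.3
  endloop
 endfacet
 facet normal -0.770 0.520 0.370
  outer loop
   vertex 1.8 5.9 2.4
   vertex 0.4 3.9 2.3
   vertex 1.4 4.1 4.1
  endloop
 endfacet
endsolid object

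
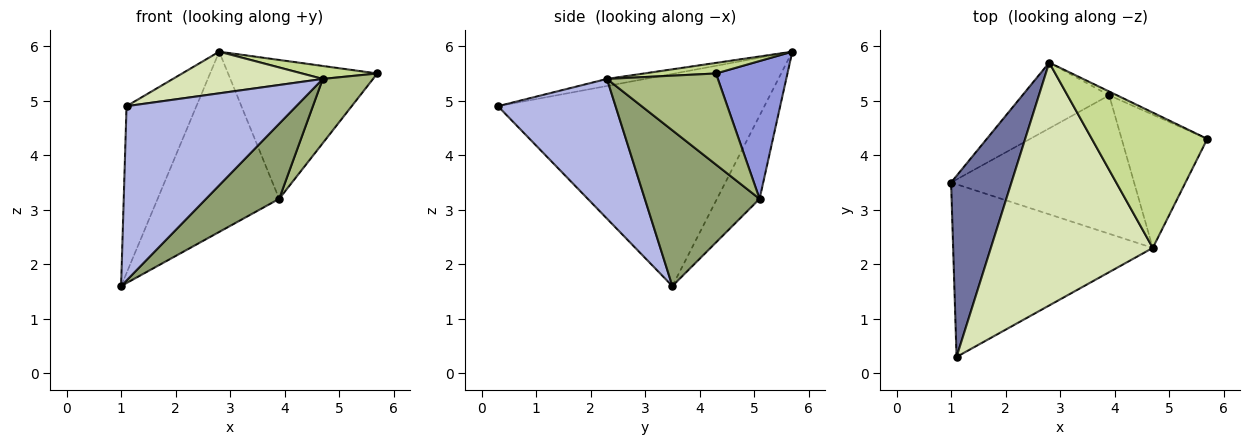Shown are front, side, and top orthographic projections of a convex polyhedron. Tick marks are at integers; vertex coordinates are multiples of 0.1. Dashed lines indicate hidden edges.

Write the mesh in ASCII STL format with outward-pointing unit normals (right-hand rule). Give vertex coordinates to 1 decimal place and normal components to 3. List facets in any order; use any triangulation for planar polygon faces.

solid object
 facet normal -0.933 0.244 0.265
  outer loop
   vertex 2.8 5.7 5.9
   vertex 1.0 3.5 1.6
   vertex 1.1 0.3 4.9
  endloop
 endfacet
 facet normal -0.313 0.892 -0.326
  outer loop
   vertex 3.9 5.1 3.2
   vertex 1.0 3.5 1.6
   vertex 2.8 5.7 5.9
  endloop
 endfacet
 facet normal 0.432 0.902 -0.024
  outer loop
   vertex 3.9 5.1 3.2
   vertex 2.8 5.7 5.9
   vertex 5.7 4.3 5.5
  endloop
 endfacet
 facet normal 0.442 -0.637 -0.631
  outer loop
   vertex 4.7 2.3 5.4
   vertex 1.1 0.3 4.9
   vertex 1.0 3.5 1.6
  endloop
 endfacet
 facet normal 0.599 -0.382 -0.704
  outer loop
   vertex 4.7 2.3 5.4
   vertex 1.0 3.5 1.6
   vertex 3.9 5.1 3.2
  endloop
 endfacet
 facet normal 0.692 -0.313 -0.650
  outer loop
   vertex 4.7 2.3 5.4
   vertex 3.9 5.1 3.2
   vertex 5.7 4.3 5.5
  endloop
 endfacet
 facet normal 0.091 -0.095 0.991
  outer loop
   vertex 4.7 2.3 5.4
   vertex 5.7 4.3 5.5
   vertex 2.8 5.7 5.9
  endloop
 endfacet
 facet normal -0.043 -0.169 0.985
  outer loop
   vertex 4.7 2.3 5.4
   vertex 2.8 5.7 5.9
   vertex 1.1 0.3 4.9
  endloop
 endfacet
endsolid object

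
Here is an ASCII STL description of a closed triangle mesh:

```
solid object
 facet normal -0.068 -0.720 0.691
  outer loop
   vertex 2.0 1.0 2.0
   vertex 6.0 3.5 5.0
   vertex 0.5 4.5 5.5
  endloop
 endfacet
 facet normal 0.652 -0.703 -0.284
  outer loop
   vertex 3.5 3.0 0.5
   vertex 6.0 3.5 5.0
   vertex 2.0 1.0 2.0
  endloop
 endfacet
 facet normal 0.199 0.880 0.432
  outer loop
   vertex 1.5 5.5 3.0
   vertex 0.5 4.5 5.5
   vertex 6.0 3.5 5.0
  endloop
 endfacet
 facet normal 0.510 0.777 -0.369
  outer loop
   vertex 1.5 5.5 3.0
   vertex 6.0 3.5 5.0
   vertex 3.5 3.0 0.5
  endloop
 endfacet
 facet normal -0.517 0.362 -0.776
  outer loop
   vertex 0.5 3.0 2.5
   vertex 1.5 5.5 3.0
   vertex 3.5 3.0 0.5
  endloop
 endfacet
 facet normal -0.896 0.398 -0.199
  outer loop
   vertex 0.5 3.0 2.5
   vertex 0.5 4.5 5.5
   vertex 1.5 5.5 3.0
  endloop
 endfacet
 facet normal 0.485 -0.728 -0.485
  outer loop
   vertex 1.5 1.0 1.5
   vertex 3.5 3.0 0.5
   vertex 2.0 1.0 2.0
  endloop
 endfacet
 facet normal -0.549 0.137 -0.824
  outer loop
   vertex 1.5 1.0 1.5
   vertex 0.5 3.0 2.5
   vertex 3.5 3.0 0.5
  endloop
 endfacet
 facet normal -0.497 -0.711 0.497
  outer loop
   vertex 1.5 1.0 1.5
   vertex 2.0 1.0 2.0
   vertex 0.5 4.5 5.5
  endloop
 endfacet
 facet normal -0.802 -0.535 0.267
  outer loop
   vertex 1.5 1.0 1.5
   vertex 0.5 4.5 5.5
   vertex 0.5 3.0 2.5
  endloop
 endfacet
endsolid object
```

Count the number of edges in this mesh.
15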